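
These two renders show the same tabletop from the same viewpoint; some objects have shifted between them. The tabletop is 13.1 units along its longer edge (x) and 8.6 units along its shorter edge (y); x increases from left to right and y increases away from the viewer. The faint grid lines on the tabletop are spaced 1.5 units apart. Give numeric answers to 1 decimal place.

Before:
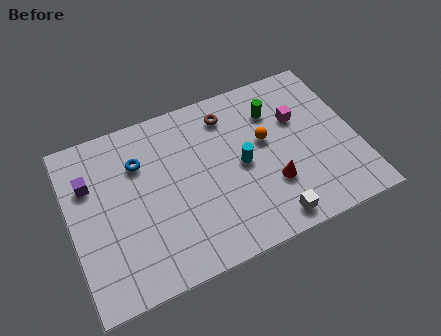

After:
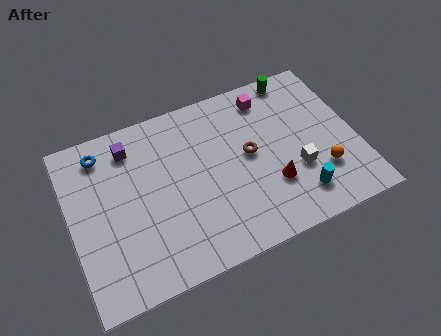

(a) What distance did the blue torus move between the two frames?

1.9

The blue torus moved from about (3.3, 6.1) to (1.7, 7.2), a distance of √(1.6² + 1.1²) ≈ 1.9.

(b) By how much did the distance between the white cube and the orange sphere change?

-2.8

They were about 4.0 units apart before and 1.2 after — 2.8 units closer together.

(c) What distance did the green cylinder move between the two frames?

1.8

The green cylinder was near (9.6, 6.4) before and (10.8, 7.8) after, so it travelled √(1.2² + 1.4²) ≈ 1.8 units.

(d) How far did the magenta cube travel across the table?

2.0

The magenta cube moved from about (10.6, 5.6) to (9.4, 7.2), a distance of √(1.2² + 1.6²) ≈ 2.0.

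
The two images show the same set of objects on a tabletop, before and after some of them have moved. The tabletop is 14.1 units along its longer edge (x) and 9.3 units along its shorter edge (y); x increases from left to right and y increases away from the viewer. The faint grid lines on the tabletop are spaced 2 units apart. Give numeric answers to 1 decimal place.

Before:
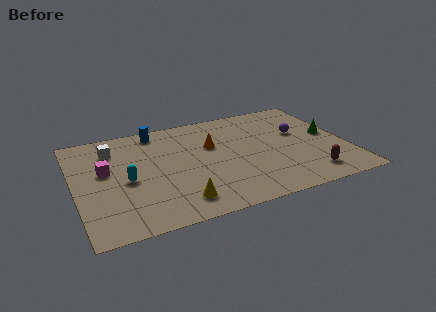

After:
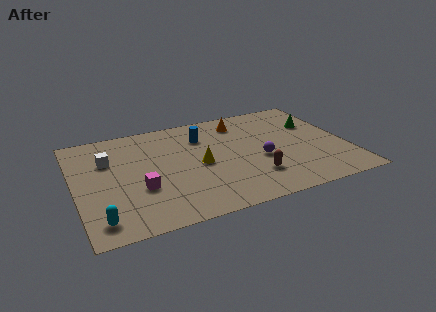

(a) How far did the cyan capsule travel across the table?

3.2

The cyan capsule moved from about (2.6, 4.2) to (1.0, 1.4), a distance of √(1.6² + 2.8²) ≈ 3.2.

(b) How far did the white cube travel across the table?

0.9

The white cube was near (2.1, 7.2) before and (1.8, 6.3) after, so it travelled √(0.3² + 0.9²) ≈ 0.9 units.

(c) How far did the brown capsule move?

2.9

From (11.8, 1.6) to (9.0, 2.4), the brown capsule covered √(2.8² + 0.8²) ≈ 2.9 units.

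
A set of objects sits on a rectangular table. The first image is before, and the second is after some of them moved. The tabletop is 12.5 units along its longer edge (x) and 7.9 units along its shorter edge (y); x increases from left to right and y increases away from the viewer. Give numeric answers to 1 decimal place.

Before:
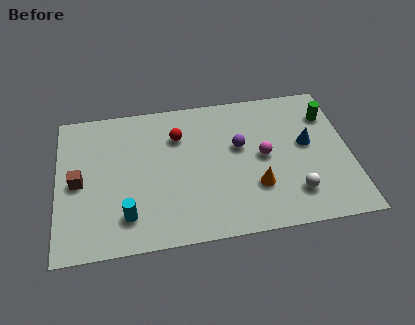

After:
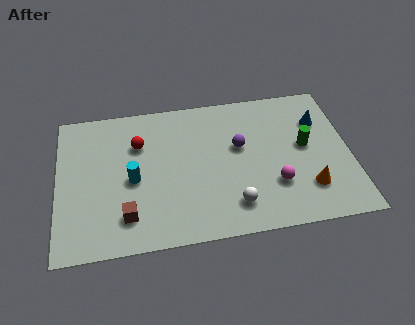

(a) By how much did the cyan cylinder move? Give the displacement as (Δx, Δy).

(0.3, 1.9)

From the two frames, the cyan cylinder sits at roughly (2.9, 1.7) before and (3.2, 3.6) after.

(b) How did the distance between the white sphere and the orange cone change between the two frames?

+1.5

They were about 1.7 units apart before and 3.2 after — 1.5 units further apart.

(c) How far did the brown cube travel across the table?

2.9

From (0.9, 3.8) to (2.9, 1.7), the brown cube covered √(2.0² + 2.1²) ≈ 2.9 units.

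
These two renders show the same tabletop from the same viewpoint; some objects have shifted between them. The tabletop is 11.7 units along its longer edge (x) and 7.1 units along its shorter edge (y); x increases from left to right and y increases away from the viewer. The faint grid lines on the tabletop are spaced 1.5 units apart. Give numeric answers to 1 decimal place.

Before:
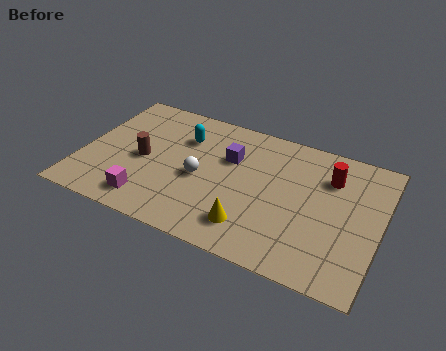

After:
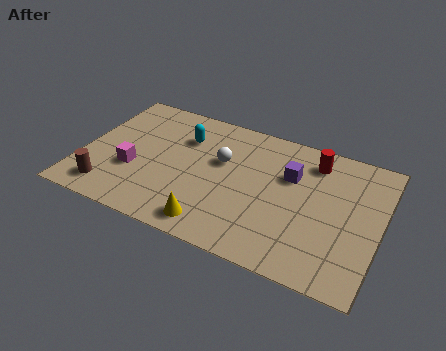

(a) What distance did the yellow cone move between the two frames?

1.5

The yellow cone was near (6.9, 1.5) before and (5.5, 1.0) after, so it travelled √(1.4² + 0.5²) ≈ 1.5 units.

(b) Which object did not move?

the cyan capsule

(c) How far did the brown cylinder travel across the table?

2.4

From (2.4, 3.3) to (1.3, 1.2), the brown cylinder covered √(1.1² + 2.1²) ≈ 2.4 units.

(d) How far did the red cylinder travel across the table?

0.9

From (9.6, 5.2) to (8.9, 5.8), the red cylinder covered √(0.7² + 0.6²) ≈ 0.9 units.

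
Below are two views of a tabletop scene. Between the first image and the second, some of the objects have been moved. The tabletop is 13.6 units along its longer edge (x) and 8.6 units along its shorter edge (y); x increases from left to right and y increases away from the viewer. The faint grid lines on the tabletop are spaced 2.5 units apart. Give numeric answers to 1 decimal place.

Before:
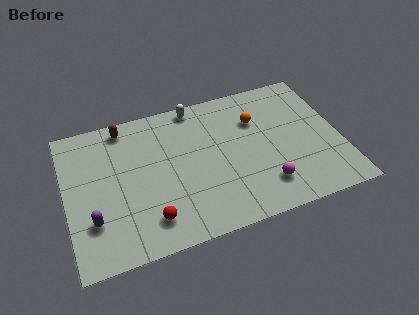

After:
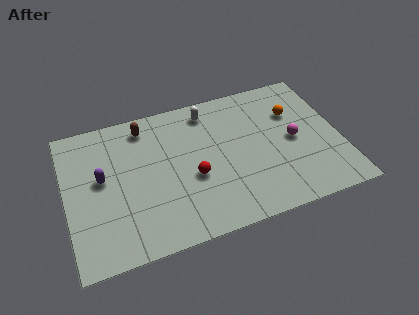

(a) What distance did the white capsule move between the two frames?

0.8

The white capsule moved from about (6.7, 7.8) to (7.3, 7.3), a distance of √(0.6² + 0.5²) ≈ 0.8.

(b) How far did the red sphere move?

2.9

The red sphere moved from about (3.9, 1.7) to (6.2, 3.5), a distance of √(2.3² + 1.8²) ≈ 2.9.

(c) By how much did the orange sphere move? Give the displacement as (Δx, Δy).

(1.9, -0.1)

From the two frames, the orange sphere sits at roughly (9.6, 6.0) before and (11.5, 5.9) after.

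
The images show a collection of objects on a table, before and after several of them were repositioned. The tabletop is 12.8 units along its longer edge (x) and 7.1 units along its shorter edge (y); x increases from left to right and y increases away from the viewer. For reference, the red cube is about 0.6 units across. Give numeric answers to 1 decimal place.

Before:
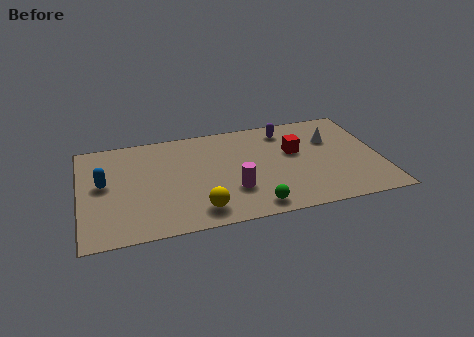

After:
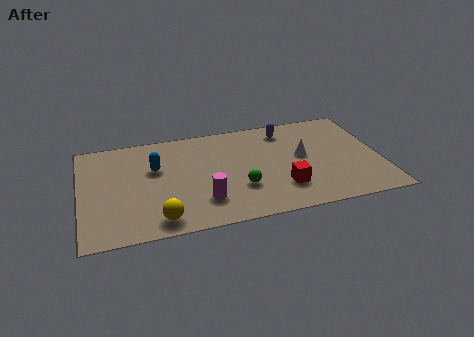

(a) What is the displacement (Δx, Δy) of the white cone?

(-1.3, -0.9)

The white cone was at about (10.8, 4.8) and moved to about (9.5, 3.9).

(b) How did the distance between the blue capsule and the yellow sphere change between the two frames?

-1.2

The distance was about 4.7 in the first image and 3.5 in the second, so they moved 1.2 units closer together.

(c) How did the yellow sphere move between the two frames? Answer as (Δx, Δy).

(-1.7, -0.2)

The yellow sphere was at about (4.9, 1.2) and moved to about (3.2, 1.0).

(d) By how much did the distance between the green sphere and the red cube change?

-2.1

The distance was about 3.9 in the first image and 1.8 in the second, so they moved 2.1 units closer together.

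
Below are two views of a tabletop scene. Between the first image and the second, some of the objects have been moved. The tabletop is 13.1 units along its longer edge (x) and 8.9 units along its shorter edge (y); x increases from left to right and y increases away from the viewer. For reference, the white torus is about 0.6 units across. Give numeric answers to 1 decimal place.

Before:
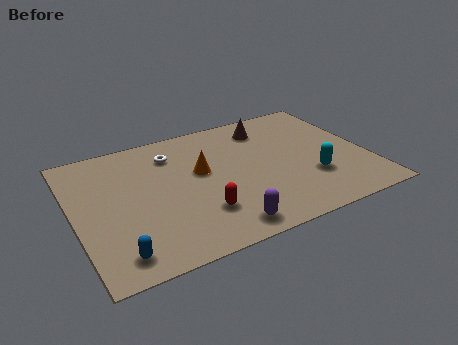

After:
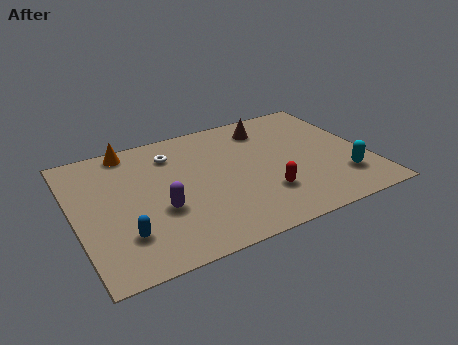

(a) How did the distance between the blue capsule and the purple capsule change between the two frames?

-2.6

Before: roughly 4.6 units apart; after: 2.0. That's 2.6 units closer together.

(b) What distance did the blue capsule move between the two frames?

1.1

The blue capsule was near (1.5, 1.3) before and (1.9, 2.3) after, so it travelled √(0.4² + 1.0²) ≈ 1.1 units.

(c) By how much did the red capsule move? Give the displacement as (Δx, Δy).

(2.9, 0.1)

From the two frames, the red capsule sits at roughly (5.3, 2.4) before and (8.2, 2.5) after.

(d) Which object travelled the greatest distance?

the orange cone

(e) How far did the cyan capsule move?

1.4

The cyan capsule was near (10.4, 2.8) before and (11.7, 2.2) after, so it travelled √(1.3² + 0.6²) ≈ 1.4 units.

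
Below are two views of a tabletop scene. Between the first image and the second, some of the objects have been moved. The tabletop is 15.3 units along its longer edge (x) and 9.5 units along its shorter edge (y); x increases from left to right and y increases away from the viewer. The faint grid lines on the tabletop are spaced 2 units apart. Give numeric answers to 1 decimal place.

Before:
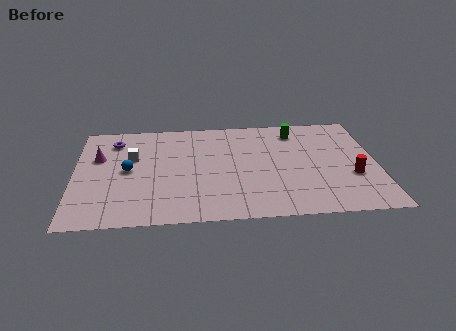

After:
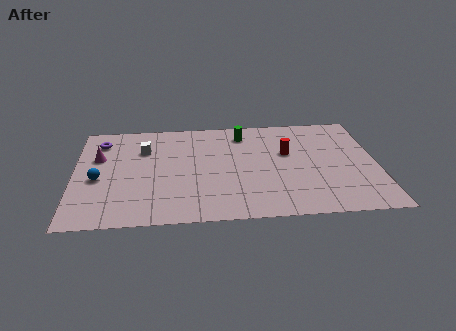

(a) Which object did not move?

the magenta cone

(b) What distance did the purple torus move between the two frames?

0.7

The purple torus was near (2.0, 7.6) before and (1.3, 7.6) after, so it travelled √(0.7² + 0.0²) ≈ 0.7 units.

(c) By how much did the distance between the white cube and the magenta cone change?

+0.7

The distance was about 1.7 in the first image and 2.4 in the second, so they moved 0.7 units further apart.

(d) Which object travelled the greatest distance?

the red cylinder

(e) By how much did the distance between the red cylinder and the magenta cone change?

-3.5

Before: roughly 13.1 units apart; after: 9.6. That's 3.5 units closer together.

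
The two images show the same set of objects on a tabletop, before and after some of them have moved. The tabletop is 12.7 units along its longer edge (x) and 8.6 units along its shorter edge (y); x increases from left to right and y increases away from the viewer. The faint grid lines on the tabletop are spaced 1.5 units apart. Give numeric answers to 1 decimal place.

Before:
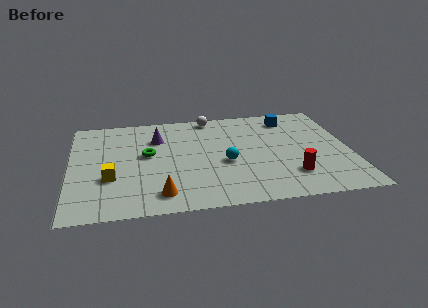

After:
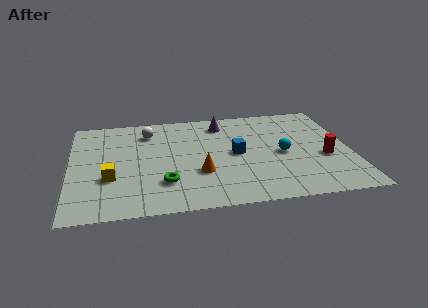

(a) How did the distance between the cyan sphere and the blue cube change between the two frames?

-2.6

They were about 4.7 units apart before and 2.1 after — 2.6 units closer together.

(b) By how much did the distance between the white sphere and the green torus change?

+0.3

The distance was about 4.2 in the first image and 4.5 in the second, so they moved 0.3 units further apart.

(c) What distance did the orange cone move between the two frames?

2.3

The orange cone was near (4.0, 1.4) before and (5.8, 2.9) after, so it travelled √(1.8² + 1.5²) ≈ 2.3 units.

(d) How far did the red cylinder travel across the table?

2.1

From (9.9, 2.1) to (11.5, 3.4), the red cylinder covered √(1.6² + 1.3²) ≈ 2.1 units.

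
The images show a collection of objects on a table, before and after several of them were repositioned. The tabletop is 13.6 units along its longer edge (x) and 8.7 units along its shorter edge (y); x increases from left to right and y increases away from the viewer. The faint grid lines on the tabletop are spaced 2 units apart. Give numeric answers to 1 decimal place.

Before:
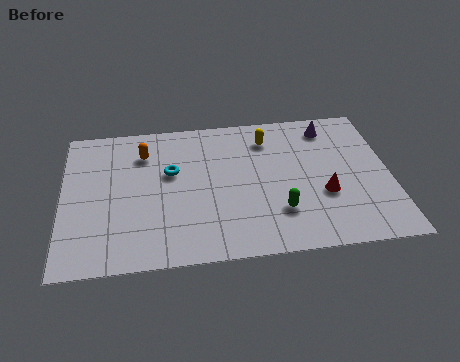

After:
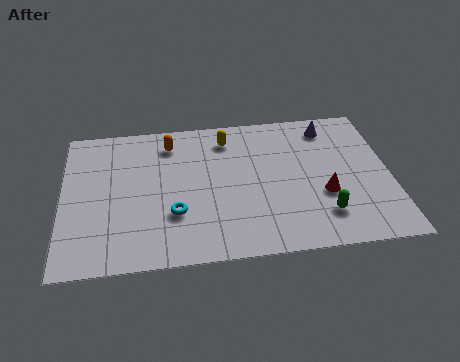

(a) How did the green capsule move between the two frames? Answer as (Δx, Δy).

(1.8, -0.4)

The green capsule started near (8.9, 2.4) and ended near (10.7, 2.0).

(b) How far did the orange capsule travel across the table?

1.2

The orange capsule was near (3.4, 6.6) before and (4.5, 7.1) after, so it travelled √(1.1² + 0.5²) ≈ 1.2 units.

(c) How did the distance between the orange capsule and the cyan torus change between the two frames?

+2.6

They were about 1.7 units apart before and 4.3 after — 2.6 units further apart.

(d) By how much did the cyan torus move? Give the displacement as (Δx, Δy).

(0.1, -2.5)

The cyan torus started near (4.5, 5.3) and ended near (4.6, 2.8).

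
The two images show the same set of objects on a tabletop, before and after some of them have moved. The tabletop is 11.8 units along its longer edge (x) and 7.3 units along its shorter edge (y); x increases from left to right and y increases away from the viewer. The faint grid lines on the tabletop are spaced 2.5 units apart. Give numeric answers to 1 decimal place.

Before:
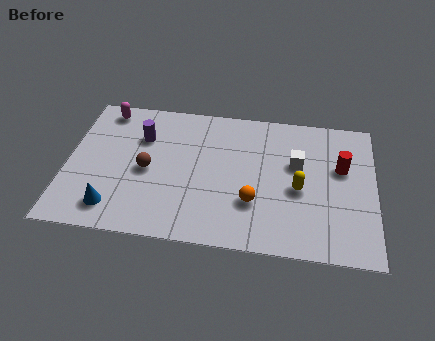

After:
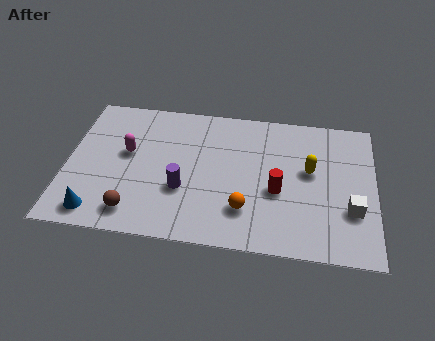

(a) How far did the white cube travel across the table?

3.0

The white cube moved from about (8.8, 4.5) to (10.9, 2.4), a distance of √(2.1² + 2.1²) ≈ 3.0.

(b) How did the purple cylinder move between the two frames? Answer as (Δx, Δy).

(1.7, -2.5)

The purple cylinder started near (2.8, 5.1) and ended near (4.5, 2.6).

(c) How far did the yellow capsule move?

1.1

From (8.9, 3.2) to (9.3, 4.2), the yellow capsule covered √(0.4² + 1.0²) ≈ 1.1 units.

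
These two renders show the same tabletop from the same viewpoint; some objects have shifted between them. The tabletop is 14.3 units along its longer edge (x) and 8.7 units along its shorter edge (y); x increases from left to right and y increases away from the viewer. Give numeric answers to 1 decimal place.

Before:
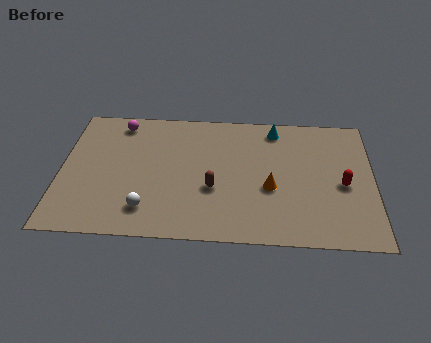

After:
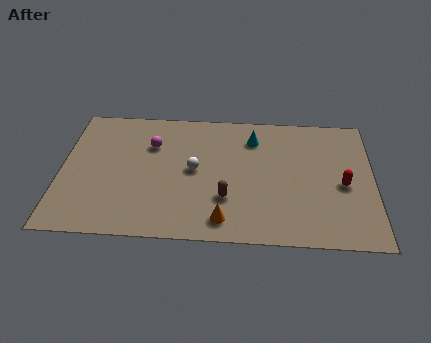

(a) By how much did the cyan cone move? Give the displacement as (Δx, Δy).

(-1.0, -0.7)

The cyan cone was at about (9.8, 7.5) and moved to about (8.8, 6.8).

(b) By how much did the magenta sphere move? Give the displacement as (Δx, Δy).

(1.5, -1.4)

The magenta sphere was at about (2.6, 7.5) and moved to about (4.1, 6.1).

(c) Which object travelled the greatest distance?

the white sphere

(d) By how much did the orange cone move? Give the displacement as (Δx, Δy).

(-2.1, -2.2)

The orange cone was at about (9.6, 3.5) and moved to about (7.5, 1.3).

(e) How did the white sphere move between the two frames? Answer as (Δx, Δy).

(2.1, 2.7)

The white sphere started near (4.0, 1.8) and ended near (6.1, 4.5).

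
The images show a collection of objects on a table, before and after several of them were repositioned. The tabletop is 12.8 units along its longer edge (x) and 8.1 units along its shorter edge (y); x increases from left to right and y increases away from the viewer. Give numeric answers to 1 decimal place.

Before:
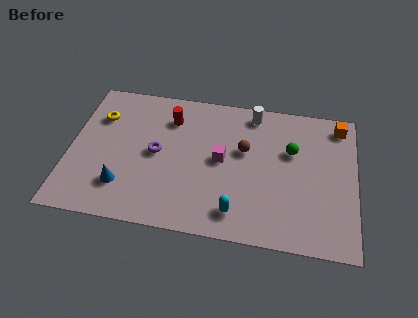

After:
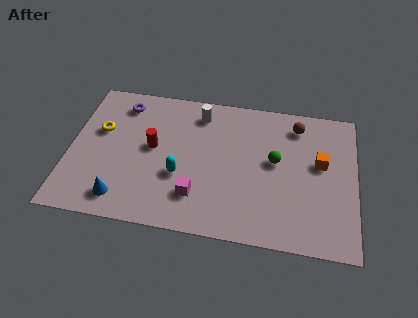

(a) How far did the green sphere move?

1.0

The green sphere was near (9.9, 5.2) before and (9.2, 4.5) after, so it travelled √(0.7² + 0.7²) ≈ 1.0 units.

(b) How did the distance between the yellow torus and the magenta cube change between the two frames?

-0.4

Before: roughly 5.8 units apart; after: 5.4. That's 0.4 units closer together.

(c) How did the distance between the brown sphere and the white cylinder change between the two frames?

+2.2

The distance was about 2.2 in the first image and 4.4 in the second, so they moved 2.2 units further apart.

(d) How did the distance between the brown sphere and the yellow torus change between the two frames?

+2.3

The distance was about 6.7 in the first image and 9.0 in the second, so they moved 2.3 units further apart.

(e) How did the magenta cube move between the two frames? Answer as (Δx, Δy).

(-1.0, -2.2)

From the two frames, the magenta cube sits at roughly (6.8, 4.2) before and (5.8, 2.0) after.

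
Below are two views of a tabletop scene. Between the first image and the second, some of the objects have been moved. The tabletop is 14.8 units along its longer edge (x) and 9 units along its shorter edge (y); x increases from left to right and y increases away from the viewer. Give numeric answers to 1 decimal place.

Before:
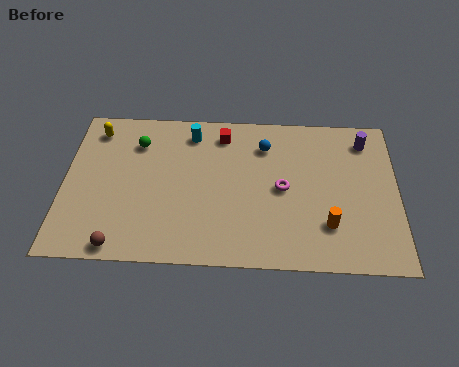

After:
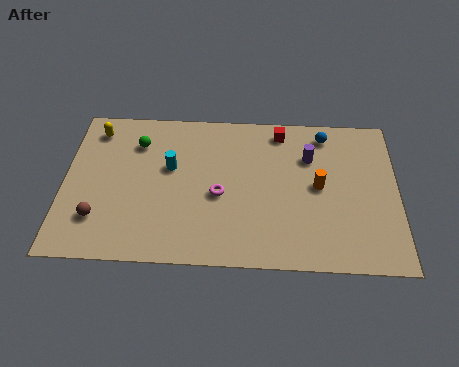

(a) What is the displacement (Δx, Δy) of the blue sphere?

(2.7, 0.8)

The blue sphere was at about (8.9, 6.9) and moved to about (11.6, 7.7).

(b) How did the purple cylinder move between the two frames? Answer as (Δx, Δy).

(-2.5, -1.1)

The purple cylinder was at about (13.4, 7.4) and moved to about (10.9, 6.3).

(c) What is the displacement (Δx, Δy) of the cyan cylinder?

(-0.9, -2.1)

The cyan cylinder was at about (5.6, 7.5) and moved to about (4.7, 5.4).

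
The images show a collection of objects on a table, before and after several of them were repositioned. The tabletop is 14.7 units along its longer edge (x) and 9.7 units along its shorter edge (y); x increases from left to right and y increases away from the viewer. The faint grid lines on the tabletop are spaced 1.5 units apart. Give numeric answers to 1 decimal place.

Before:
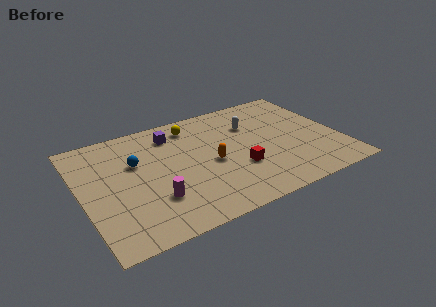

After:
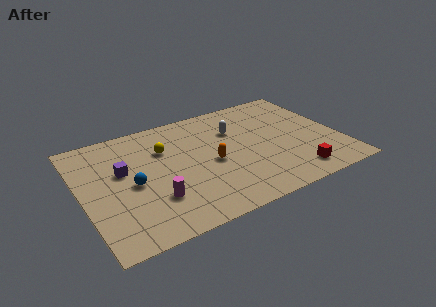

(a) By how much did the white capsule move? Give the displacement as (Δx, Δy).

(-1.0, -0.1)

The white capsule started near (10.0, 6.8) and ended near (9.0, 6.7).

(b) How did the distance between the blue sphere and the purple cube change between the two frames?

-1.4

The distance was about 2.8 in the first image and 1.4 in the second, so they moved 1.4 units closer together.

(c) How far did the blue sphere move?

1.7

The blue sphere was near (3.2, 6.2) before and (2.8, 4.5) after, so it travelled √(0.4² + 1.7²) ≈ 1.7 units.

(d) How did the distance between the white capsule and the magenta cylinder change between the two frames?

-0.9

They were about 7.4 units apart before and 6.5 after — 0.9 units closer together.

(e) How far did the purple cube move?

3.7

The purple cube was near (5.5, 7.8) before and (2.4, 5.8) after, so it travelled √(3.1² + 2.0²) ≈ 3.7 units.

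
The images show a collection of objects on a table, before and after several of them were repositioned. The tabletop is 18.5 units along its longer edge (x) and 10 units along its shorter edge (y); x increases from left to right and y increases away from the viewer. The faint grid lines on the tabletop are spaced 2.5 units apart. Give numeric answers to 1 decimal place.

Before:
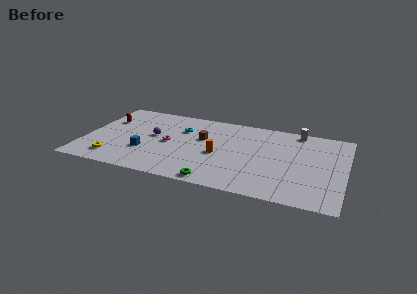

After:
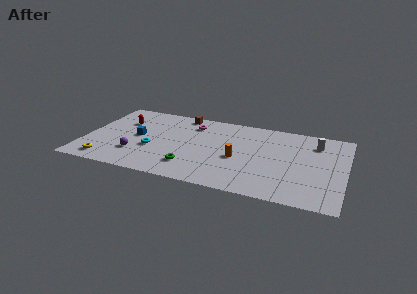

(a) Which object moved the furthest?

the cyan torus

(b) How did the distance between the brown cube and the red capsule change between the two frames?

-2.4

The distance was about 7.0 in the first image and 4.6 in the second, so they moved 2.4 units closer together.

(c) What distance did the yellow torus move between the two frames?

0.6

The yellow torus moved from about (2.3, 1.8) to (1.8, 1.4), a distance of √(0.5² + 0.4²) ≈ 0.6.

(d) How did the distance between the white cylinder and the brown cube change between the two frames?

+2.7

They were about 7.2 units apart before and 9.9 after — 2.7 units further apart.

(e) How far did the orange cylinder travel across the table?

1.4

The orange cylinder was near (9.6, 4.4) before and (11.0, 4.3) after, so it travelled √(1.4² + 0.1²) ≈ 1.4 units.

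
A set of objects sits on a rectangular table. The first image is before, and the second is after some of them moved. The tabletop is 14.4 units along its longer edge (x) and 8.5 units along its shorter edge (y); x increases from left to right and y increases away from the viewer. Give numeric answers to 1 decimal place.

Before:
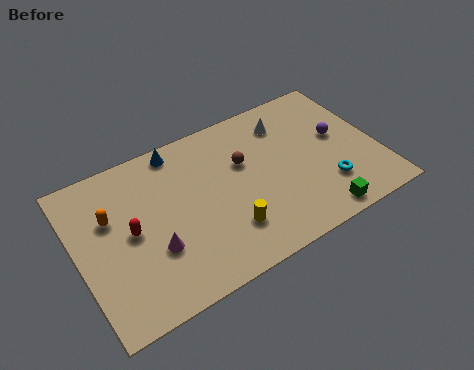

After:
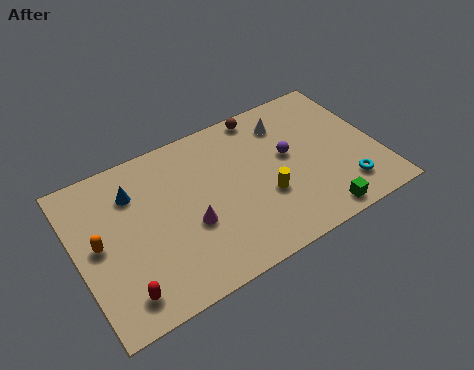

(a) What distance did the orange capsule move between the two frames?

1.3

From (1.7, 5.5) to (1.0, 4.4), the orange capsule covered √(0.7² + 1.1²) ≈ 1.3 units.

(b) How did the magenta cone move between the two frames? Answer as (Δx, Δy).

(1.8, 0.4)

The magenta cone started near (3.4, 2.9) and ended near (5.2, 3.3).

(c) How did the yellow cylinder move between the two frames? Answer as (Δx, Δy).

(2.0, 0.9)

From the two frames, the yellow cylinder sits at roughly (6.8, 2.2) before and (8.8, 3.1) after.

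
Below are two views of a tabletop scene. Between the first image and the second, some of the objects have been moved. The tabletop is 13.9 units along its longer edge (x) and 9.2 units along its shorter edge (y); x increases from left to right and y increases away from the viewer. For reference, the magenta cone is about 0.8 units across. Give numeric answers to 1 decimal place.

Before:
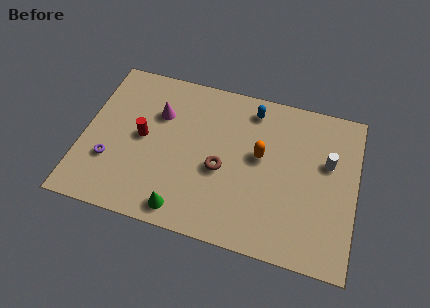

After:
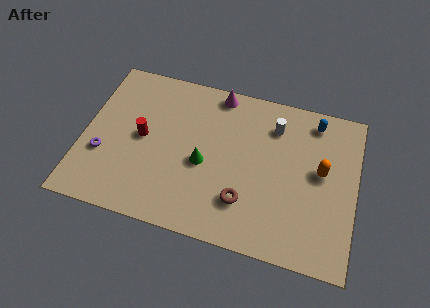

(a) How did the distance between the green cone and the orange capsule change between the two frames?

+0.5

They were about 5.5 units apart before and 6.0 after — 0.5 units further apart.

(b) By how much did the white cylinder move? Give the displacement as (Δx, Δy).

(-2.8, 1.4)

From the two frames, the white cylinder sits at roughly (12.4, 5.7) before and (9.6, 7.1) after.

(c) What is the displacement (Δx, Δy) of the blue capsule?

(3.2, 0.1)

The blue capsule started near (8.4, 7.8) and ended near (11.6, 7.9).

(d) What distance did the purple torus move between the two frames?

0.5

The purple torus moved from about (1.5, 2.9) to (1.1, 3.2), a distance of √(0.4² + 0.3²) ≈ 0.5.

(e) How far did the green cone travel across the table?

3.0

The green cone was near (5.4, 1.1) before and (6.2, 4.0) after, so it travelled √(0.8² + 2.9²) ≈ 3.0 units.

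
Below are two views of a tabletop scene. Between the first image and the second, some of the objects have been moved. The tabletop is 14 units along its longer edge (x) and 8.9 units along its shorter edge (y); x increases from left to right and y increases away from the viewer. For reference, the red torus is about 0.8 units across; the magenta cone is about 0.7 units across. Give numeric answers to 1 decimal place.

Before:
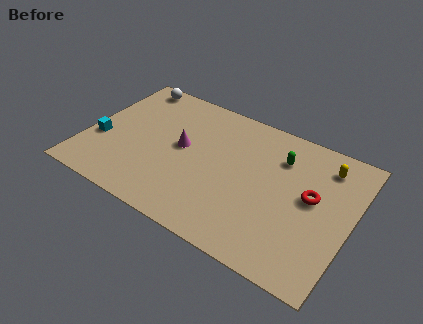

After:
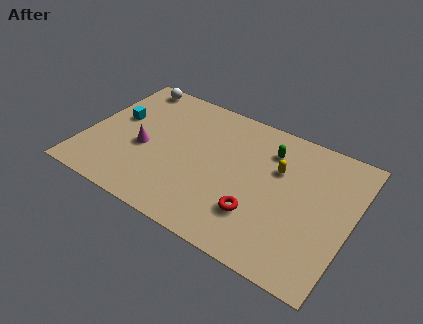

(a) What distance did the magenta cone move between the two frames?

2.1

From (5.0, 4.8) to (3.1, 3.8), the magenta cone covered √(1.9² + 1.0²) ≈ 2.1 units.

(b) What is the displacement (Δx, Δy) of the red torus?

(-2.5, -2.4)

The red torus started near (11.9, 4.9) and ended near (9.4, 2.5).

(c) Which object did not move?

the white sphere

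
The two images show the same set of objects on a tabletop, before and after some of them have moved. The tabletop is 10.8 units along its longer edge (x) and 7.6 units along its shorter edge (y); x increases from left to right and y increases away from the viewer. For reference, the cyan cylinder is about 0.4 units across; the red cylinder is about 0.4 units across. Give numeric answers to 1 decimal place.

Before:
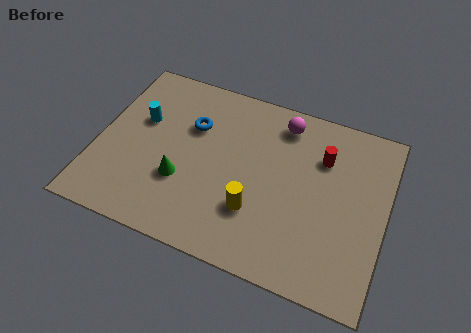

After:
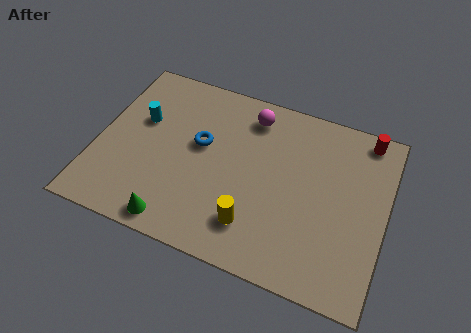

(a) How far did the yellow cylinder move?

0.6

The yellow cylinder was near (6.1, 2.3) before and (6.1, 1.7) after, so it travelled √(0.0² + 0.6²) ≈ 0.6 units.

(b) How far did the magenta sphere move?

1.2

The magenta sphere was near (6.7, 6.4) before and (5.5, 6.3) after, so it travelled √(1.2² + 0.1²) ≈ 1.2 units.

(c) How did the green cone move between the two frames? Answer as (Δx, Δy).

(0.0, -1.8)

The green cone started near (3.3, 2.6) and ended near (3.3, 0.8).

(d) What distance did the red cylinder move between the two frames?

2.1

From (8.3, 5.4) to (9.8, 6.8), the red cylinder covered √(1.5² + 1.4²) ≈ 2.1 units.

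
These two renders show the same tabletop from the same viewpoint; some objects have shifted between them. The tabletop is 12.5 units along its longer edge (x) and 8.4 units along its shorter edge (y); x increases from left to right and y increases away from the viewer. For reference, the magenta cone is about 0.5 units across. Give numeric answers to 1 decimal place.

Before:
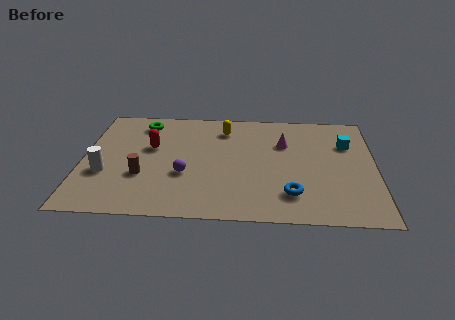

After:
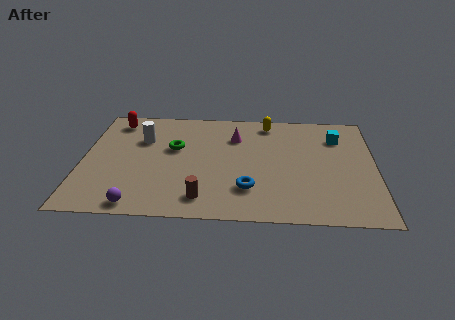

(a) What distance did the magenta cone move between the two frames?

2.1

From (8.6, 5.7) to (6.5, 6.1), the magenta cone covered √(2.1² + 0.4²) ≈ 2.1 units.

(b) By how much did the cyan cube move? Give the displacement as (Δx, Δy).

(-0.4, 0.5)

The cyan cube started near (11.3, 5.8) and ended near (10.9, 6.3).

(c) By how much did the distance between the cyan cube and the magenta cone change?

+1.7

They were about 2.7 units apart before and 4.4 after — 1.7 units further apart.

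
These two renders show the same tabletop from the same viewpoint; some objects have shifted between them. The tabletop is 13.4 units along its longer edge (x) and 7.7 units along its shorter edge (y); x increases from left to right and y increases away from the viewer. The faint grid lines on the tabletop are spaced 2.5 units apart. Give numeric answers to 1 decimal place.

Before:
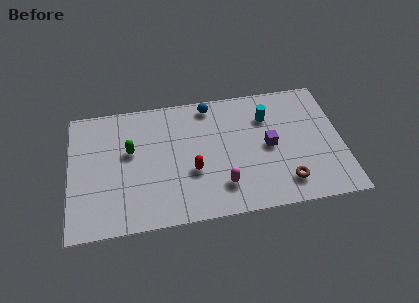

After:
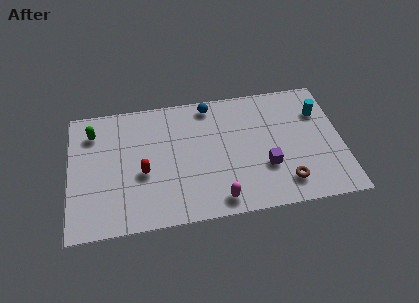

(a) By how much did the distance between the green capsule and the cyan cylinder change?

+4.3

The distance was about 6.9 in the first image and 11.2 in the second, so they moved 4.3 units further apart.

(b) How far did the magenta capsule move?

0.8

From (7.4, 1.8) to (7.2, 1.0), the magenta capsule covered √(0.2² + 0.8²) ≈ 0.8 units.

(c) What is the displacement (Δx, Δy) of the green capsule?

(-1.8, 1.4)

The green capsule started near (3.0, 4.6) and ended near (1.2, 6.0).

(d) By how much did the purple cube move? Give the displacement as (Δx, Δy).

(-0.2, -1.2)

From the two frames, the purple cube sits at roughly (9.8, 3.8) before and (9.6, 2.6) after.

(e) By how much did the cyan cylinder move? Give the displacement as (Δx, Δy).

(2.6, -0.1)

The cyan cylinder was at about (9.8, 5.6) and moved to about (12.4, 5.5).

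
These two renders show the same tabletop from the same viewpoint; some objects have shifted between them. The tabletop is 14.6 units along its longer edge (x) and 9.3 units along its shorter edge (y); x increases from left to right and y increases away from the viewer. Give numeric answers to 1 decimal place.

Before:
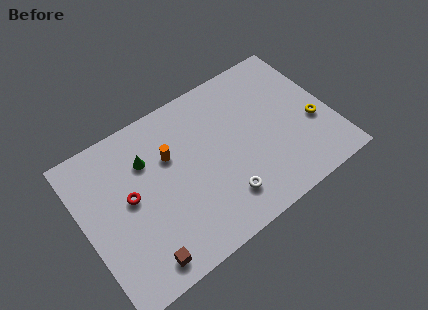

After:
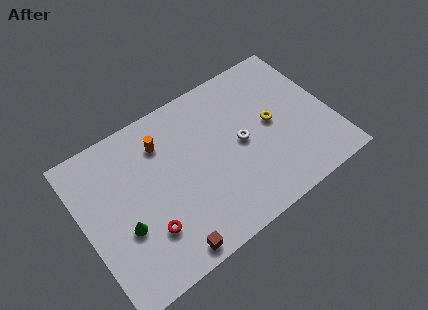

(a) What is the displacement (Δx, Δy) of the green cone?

(-1.9, -3.1)

From the two frames, the green cone sits at roughly (4.0, 6.6) before and (2.1, 3.5) after.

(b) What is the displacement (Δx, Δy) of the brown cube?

(1.5, -0.3)

The brown cube was at about (2.7, 1.2) and moved to about (4.2, 0.9).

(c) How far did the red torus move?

2.5

The red torus moved from about (2.7, 5.0) to (3.3, 2.6), a distance of √(0.6² + 2.4²) ≈ 2.5.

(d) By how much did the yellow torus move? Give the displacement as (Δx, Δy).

(-2.3, 1.2)

From the two frames, the yellow torus sits at roughly (13.5, 3.6) before and (11.2, 4.8) after.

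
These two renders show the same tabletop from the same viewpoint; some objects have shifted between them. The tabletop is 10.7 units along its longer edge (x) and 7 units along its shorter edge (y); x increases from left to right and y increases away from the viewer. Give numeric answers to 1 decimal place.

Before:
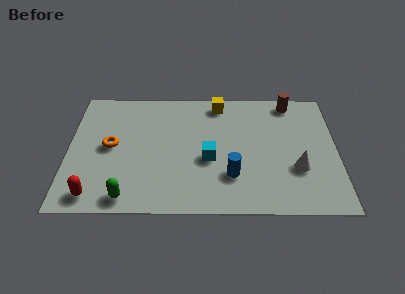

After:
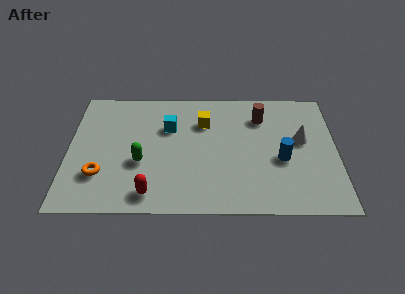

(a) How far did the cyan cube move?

2.4

The cyan cube was near (5.6, 2.9) before and (4.0, 4.7) after, so it travelled √(1.6² + 1.8²) ≈ 2.4 units.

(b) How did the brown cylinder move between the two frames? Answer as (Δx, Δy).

(-1.2, -0.9)

From the two frames, the brown cylinder sits at roughly (8.9, 6.2) before and (7.7, 5.3) after.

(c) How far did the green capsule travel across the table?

2.0

The green capsule moved from about (2.4, 0.8) to (2.9, 2.7), a distance of √(0.5² + 1.9²) ≈ 2.0.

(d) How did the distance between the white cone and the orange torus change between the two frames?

+0.7

They were about 7.5 units apart before and 8.2 after — 0.7 units further apart.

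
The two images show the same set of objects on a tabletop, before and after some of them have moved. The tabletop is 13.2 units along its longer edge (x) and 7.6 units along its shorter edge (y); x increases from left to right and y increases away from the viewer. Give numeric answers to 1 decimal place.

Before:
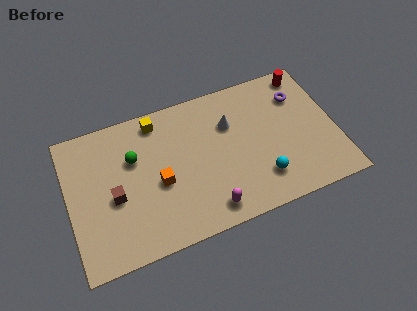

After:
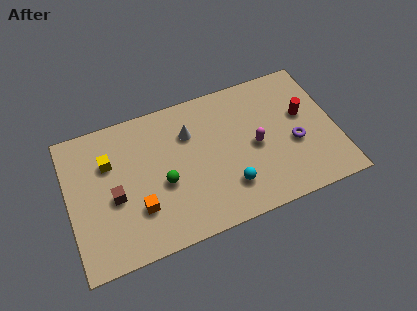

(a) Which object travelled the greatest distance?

the magenta capsule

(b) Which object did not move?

the brown cube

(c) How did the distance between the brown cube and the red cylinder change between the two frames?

-0.9

The distance was about 10.5 in the first image and 9.6 in the second, so they moved 0.9 units closer together.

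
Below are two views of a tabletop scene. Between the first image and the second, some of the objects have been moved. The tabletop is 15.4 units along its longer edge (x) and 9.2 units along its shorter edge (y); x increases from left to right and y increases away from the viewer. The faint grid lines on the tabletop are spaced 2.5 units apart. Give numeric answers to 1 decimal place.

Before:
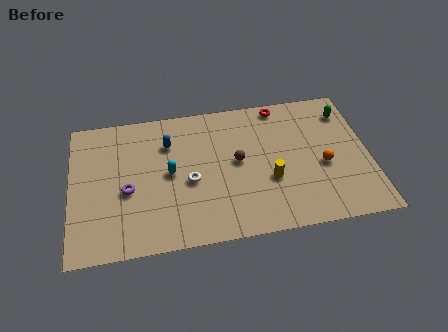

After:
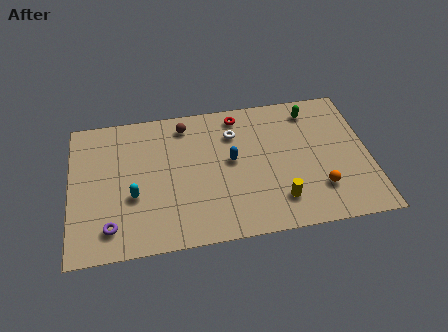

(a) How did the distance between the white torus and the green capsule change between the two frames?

-4.7

Before: roughly 8.9 units apart; after: 4.2. That's 4.7 units closer together.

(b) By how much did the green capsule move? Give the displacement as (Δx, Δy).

(-1.8, 0.4)

The green capsule started near (14.4, 7.3) and ended near (12.6, 7.7).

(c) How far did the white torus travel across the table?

3.7

From (6.1, 4.0) to (8.5, 6.8), the white torus covered √(2.4² + 2.8²) ≈ 3.7 units.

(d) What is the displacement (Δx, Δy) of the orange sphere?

(-0.3, -1.5)

From the two frames, the orange sphere sits at roughly (13.0, 3.9) before and (12.7, 2.4) after.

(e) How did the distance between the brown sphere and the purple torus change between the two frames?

+1.5

They were about 5.8 units apart before and 7.3 after — 1.5 units further apart.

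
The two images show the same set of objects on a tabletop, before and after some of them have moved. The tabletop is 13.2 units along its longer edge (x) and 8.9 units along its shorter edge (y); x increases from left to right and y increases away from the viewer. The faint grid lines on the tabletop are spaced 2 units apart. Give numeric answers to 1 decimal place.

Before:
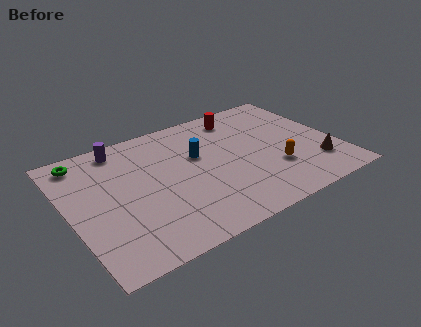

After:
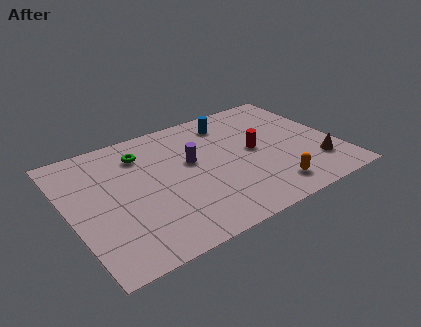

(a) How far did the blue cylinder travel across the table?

2.6

The blue cylinder was near (6.5, 5.5) before and (8.4, 7.3) after, so it travelled √(1.9² + 1.8²) ≈ 2.6 units.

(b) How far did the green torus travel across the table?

2.9

The green torus was near (1.1, 7.7) before and (3.9, 6.9) after, so it travelled √(2.8² + 0.8²) ≈ 2.9 units.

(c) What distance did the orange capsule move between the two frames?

1.4

The orange capsule was near (9.9, 2.8) before and (9.4, 1.5) after, so it travelled √(0.5² + 1.3²) ≈ 1.4 units.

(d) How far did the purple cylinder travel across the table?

4.0

From (3.0, 7.8) to (6.1, 5.2), the purple cylinder covered √(3.1² + 2.6²) ≈ 4.0 units.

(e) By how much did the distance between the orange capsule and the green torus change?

-2.4

Before: roughly 10.1 units apart; after: 7.7. That's 2.4 units closer together.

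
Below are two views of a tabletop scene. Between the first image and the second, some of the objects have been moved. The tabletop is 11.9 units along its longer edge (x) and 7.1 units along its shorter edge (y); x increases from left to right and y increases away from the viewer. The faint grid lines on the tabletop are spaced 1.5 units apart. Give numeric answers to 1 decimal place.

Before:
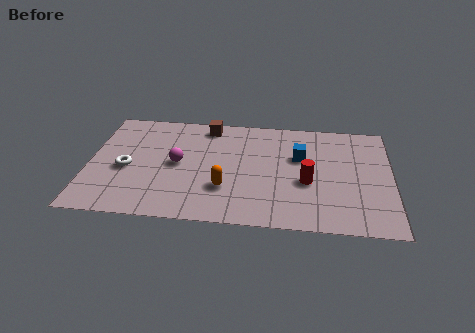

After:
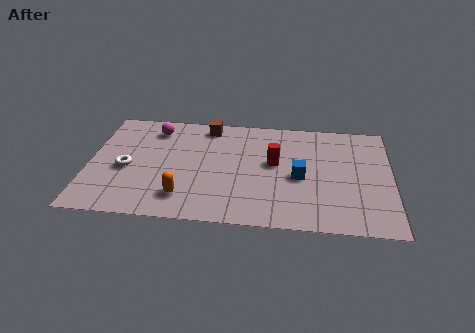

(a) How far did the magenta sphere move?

2.4

The magenta sphere moved from about (3.5, 3.6) to (2.5, 5.8), a distance of √(1.0² + 2.2²) ≈ 2.4.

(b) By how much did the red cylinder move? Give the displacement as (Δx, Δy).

(-1.3, 1.1)

From the two frames, the red cylinder sits at roughly (8.6, 2.9) before and (7.3, 4.0) after.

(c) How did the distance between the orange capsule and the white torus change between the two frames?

-1.2

Before: roughly 4.0 units apart; after: 2.8. That's 1.2 units closer together.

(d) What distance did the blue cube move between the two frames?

1.3

From (8.3, 4.5) to (8.3, 3.2), the blue cube covered √(0.0² + 1.3²) ≈ 1.3 units.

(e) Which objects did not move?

the white torus and the brown cube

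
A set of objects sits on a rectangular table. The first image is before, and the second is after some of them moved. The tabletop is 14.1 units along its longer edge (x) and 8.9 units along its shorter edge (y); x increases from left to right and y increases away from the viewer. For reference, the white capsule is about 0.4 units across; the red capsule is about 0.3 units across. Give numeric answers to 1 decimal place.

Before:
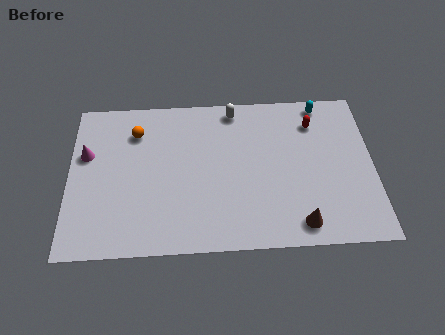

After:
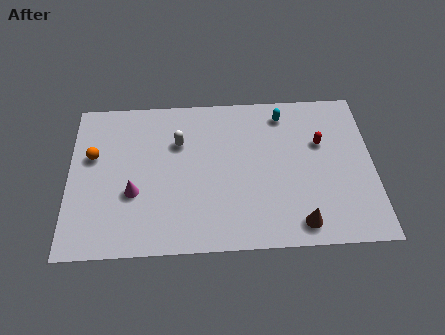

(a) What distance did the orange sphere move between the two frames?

2.4

The orange sphere was near (3.1, 6.8) before and (1.1, 5.5) after, so it travelled √(2.0² + 1.3²) ≈ 2.4 units.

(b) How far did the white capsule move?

3.2

The white capsule was near (7.7, 7.9) before and (5.1, 6.1) after, so it travelled √(2.6² + 1.8²) ≈ 3.2 units.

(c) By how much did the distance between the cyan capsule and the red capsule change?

+1.3

The distance was about 1.2 in the first image and 2.5 in the second, so they moved 1.3 units further apart.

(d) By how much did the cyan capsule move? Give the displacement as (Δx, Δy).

(-1.8, -0.5)

From the two frames, the cyan capsule sits at roughly (11.8, 8.0) before and (10.0, 7.5) after.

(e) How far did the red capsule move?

1.2

From (11.4, 6.9) to (11.7, 5.7), the red capsule covered √(0.3² + 1.2²) ≈ 1.2 units.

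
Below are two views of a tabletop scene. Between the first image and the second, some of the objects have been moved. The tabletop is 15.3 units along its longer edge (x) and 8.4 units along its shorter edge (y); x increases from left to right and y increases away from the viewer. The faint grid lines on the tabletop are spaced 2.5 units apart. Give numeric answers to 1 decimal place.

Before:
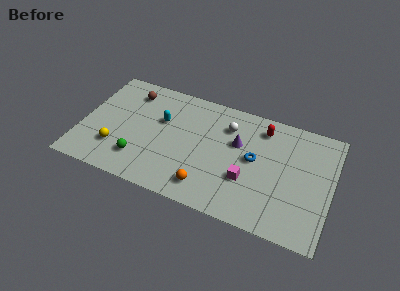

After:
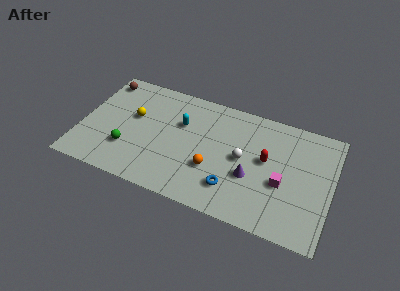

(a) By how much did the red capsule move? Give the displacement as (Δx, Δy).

(0.4, -2.2)

From the two frames, the red capsule sits at roughly (10.9, 6.9) before and (11.3, 4.7) after.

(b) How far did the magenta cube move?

2.2

The magenta cube moved from about (10.3, 2.9) to (12.4, 3.4), a distance of √(2.1² + 0.5²) ≈ 2.2.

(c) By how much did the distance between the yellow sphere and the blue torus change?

-1.5

They were about 8.6 units apart before and 7.1 after — 1.5 units closer together.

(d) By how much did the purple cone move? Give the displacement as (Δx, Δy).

(1.0, -2.1)

From the two frames, the purple cone sits at roughly (9.5, 5.3) before and (10.5, 3.2) after.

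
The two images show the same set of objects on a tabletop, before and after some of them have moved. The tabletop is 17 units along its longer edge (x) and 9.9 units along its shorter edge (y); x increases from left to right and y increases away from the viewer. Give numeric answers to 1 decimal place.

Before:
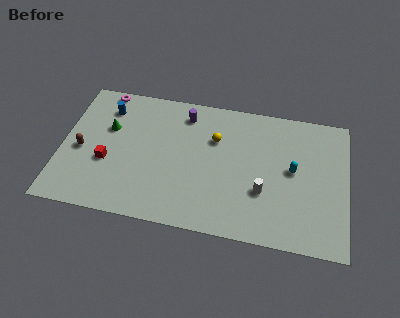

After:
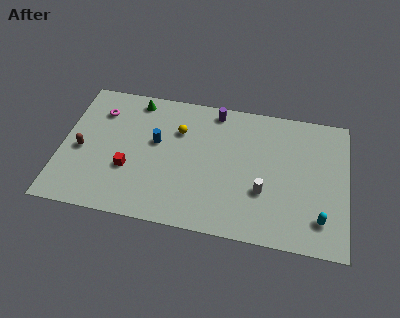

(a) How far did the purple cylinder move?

1.9

The purple cylinder was near (7.2, 8.2) before and (9.0, 8.8) after, so it travelled √(1.8² + 0.6²) ≈ 1.9 units.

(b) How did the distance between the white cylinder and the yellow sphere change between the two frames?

+1.8

Before: roughly 4.5 units apart; after: 6.3. That's 1.8 units further apart.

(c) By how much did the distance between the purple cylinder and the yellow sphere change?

+0.4

The distance was about 2.4 in the first image and 2.8 in the second, so they moved 0.4 units further apart.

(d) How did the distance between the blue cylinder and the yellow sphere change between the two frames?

-5.0

They were about 6.7 units apart before and 1.7 after — 5.0 units closer together.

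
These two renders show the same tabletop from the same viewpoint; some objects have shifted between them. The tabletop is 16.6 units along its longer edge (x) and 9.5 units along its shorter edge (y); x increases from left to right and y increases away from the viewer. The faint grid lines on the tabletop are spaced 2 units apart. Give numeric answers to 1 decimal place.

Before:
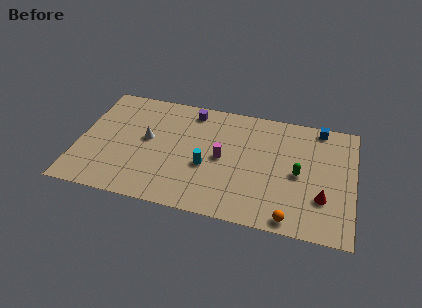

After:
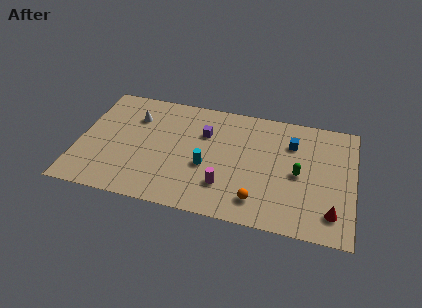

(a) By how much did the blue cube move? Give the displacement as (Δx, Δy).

(-1.6, -1.7)

The blue cube started near (14.4, 8.6) and ended near (12.8, 6.9).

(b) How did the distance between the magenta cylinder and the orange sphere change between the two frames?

-3.6

Before: roughly 5.7 units apart; after: 2.1. That's 3.6 units closer together.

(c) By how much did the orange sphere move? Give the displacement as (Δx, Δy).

(-2.0, 0.9)

The orange sphere was at about (13.0, 0.9) and moved to about (11.0, 1.8).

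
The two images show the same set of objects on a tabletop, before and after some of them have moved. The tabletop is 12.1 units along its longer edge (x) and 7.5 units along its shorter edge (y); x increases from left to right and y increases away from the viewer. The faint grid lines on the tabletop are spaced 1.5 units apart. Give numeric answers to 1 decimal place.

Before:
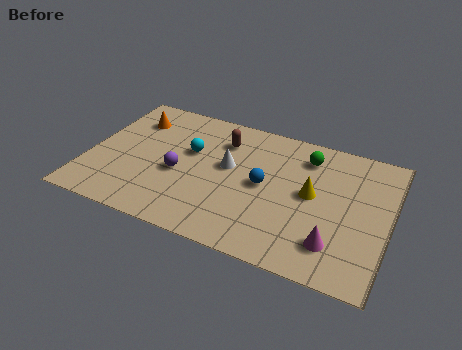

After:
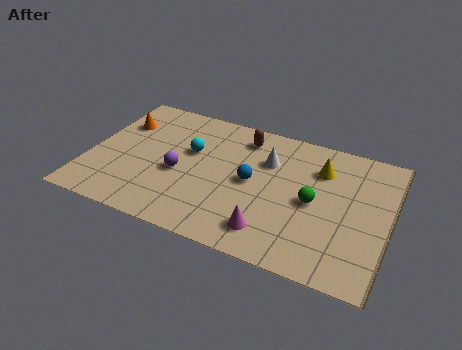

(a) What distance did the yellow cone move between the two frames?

1.5

The yellow cone was near (9.0, 4.0) before and (9.2, 5.5) after, so it travelled √(0.2² + 1.5²) ≈ 1.5 units.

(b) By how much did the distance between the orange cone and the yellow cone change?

+0.5

Before: roughly 7.7 units apart; after: 8.2. That's 0.5 units further apart.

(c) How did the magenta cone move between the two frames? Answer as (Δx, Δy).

(-2.5, -0.3)

The magenta cone was at about (10.1, 1.7) and moved to about (7.6, 1.4).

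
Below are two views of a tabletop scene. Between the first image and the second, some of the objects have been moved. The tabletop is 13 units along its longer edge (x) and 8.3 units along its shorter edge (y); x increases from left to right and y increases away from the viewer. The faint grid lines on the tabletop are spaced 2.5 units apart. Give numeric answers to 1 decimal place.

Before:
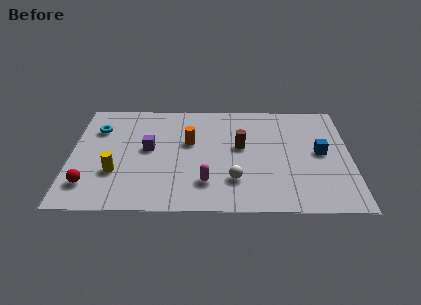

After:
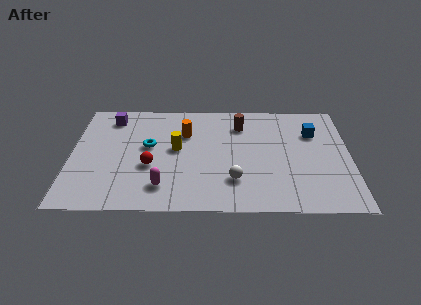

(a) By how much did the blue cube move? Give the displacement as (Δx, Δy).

(-0.3, 1.5)

The blue cube was at about (11.6, 4.3) and moved to about (11.3, 5.8).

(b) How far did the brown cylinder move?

1.7

The brown cylinder moved from about (7.9, 4.7) to (7.9, 6.4), a distance of √(0.0² + 1.7²) ≈ 1.7.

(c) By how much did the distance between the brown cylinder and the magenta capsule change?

+2.8

Before: roughly 3.1 units apart; after: 5.9. That's 2.8 units further apart.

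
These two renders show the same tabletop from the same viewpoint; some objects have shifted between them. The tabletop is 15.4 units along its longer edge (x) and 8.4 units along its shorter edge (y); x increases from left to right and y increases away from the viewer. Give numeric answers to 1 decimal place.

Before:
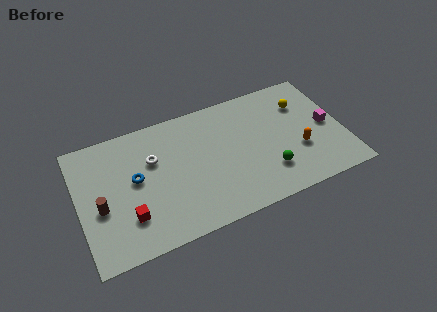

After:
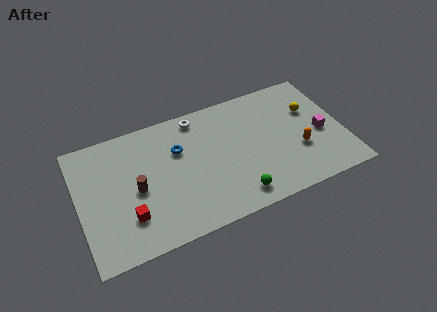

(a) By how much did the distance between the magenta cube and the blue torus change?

-2.8

The distance was about 11.2 in the first image and 8.4 in the second, so they moved 2.8 units closer together.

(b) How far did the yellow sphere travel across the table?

0.7

The yellow sphere moved from about (13.3, 6.1) to (13.7, 5.5), a distance of √(0.4² + 0.6²) ≈ 0.7.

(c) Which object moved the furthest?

the white torus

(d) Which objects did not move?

the orange capsule and the red cube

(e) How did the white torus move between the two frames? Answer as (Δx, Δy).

(2.8, 1.9)

The white torus started near (4.4, 5.5) and ended near (7.2, 7.4).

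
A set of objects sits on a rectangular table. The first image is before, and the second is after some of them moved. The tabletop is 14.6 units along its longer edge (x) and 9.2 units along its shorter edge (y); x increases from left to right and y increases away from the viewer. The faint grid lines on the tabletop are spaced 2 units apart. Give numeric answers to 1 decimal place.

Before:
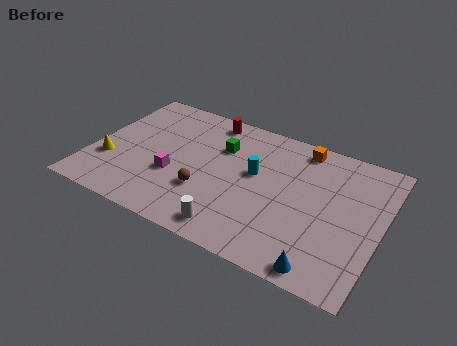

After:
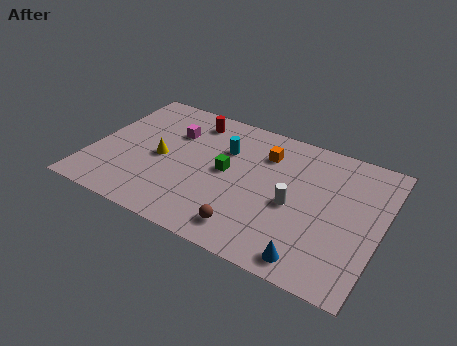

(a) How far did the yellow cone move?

2.8

From (1.0, 3.0) to (3.5, 4.3), the yellow cone covered √(2.5² + 1.3²) ≈ 2.8 units.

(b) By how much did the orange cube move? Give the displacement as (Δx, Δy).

(-1.7, -1.2)

The orange cube started near (10.2, 8.1) and ended near (8.5, 6.9).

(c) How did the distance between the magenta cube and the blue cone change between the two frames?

+1.1

The distance was about 8.3 in the first image and 9.4 in the second, so they moved 1.1 units further apart.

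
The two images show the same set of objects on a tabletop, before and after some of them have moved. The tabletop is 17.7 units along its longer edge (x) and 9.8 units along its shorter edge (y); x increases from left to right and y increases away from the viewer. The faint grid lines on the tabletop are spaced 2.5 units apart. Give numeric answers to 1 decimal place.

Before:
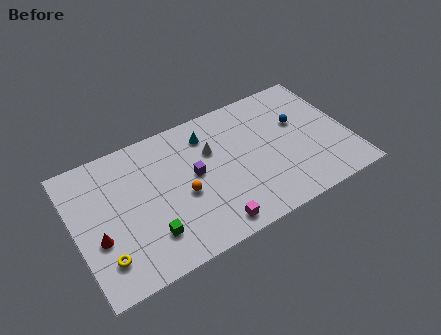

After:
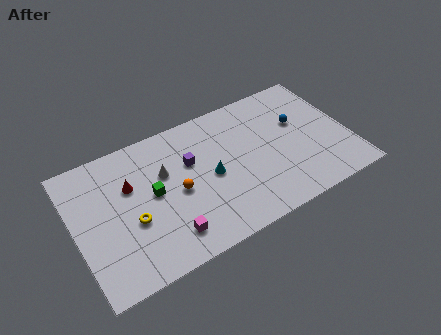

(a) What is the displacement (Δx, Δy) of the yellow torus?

(2.0, 1.7)

The yellow torus started near (1.5, 2.2) and ended near (3.5, 3.9).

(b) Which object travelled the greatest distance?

the red cone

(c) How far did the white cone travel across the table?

3.1

The white cone moved from about (9.0, 6.5) to (5.9, 6.3), a distance of √(3.1² + 0.2²) ≈ 3.1.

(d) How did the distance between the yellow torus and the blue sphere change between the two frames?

-2.4

Before: roughly 13.8 units apart; after: 11.4. That's 2.4 units closer together.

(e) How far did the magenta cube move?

2.8

From (8.2, 1.2) to (5.5, 1.9), the magenta cube covered √(2.7² + 0.7²) ≈ 2.8 units.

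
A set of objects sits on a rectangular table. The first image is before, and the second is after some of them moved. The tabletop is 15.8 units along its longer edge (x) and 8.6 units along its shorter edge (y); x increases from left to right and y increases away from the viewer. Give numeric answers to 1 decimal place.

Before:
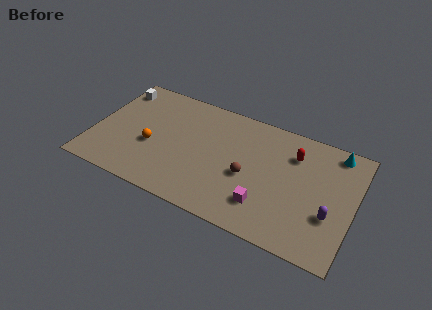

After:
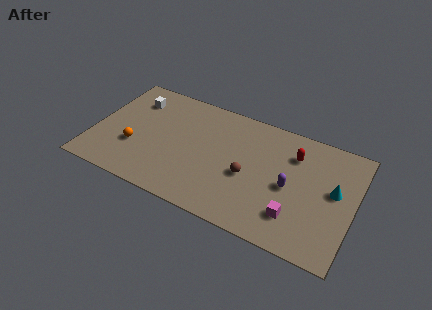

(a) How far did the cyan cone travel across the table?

2.8

From (14.4, 7.6) to (14.6, 4.8), the cyan cone covered √(0.2² + 2.8²) ≈ 2.8 units.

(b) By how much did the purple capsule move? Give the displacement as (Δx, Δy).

(-2.5, 1.0)

The purple capsule was at about (14.5, 3.0) and moved to about (12.0, 4.0).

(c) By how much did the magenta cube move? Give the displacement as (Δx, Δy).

(1.8, 0.0)

The magenta cube started near (10.7, 2.1) and ended near (12.5, 2.1).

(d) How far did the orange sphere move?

1.1

The orange sphere was near (3.6, 3.5) before and (2.6, 3.0) after, so it travelled √(1.0² + 0.5²) ≈ 1.1 units.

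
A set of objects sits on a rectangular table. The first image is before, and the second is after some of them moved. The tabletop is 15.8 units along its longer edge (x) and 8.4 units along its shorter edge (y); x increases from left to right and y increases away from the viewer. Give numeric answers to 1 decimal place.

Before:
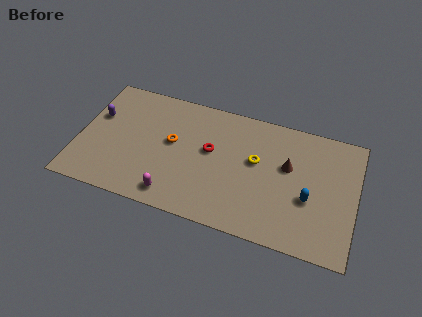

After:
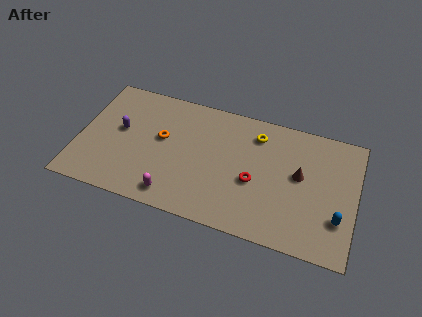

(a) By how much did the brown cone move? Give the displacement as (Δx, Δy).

(0.7, -0.4)

The brown cone started near (11.9, 5.1) and ended near (12.6, 4.7).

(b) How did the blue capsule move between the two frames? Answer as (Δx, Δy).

(1.7, -0.8)

The blue capsule started near (13.2, 3.3) and ended near (14.9, 2.5).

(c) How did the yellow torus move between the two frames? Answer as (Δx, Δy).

(-0.1, 1.8)

The yellow torus was at about (10.1, 4.9) and moved to about (10.0, 6.7).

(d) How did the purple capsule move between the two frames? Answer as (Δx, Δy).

(1.4, -0.6)

The purple capsule was at about (0.9, 5.3) and moved to about (2.3, 4.7).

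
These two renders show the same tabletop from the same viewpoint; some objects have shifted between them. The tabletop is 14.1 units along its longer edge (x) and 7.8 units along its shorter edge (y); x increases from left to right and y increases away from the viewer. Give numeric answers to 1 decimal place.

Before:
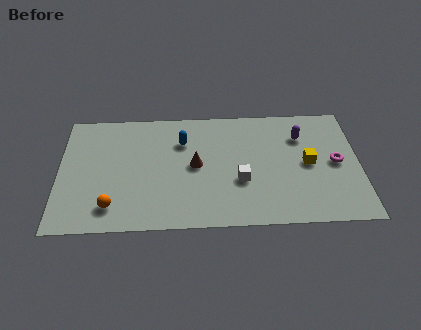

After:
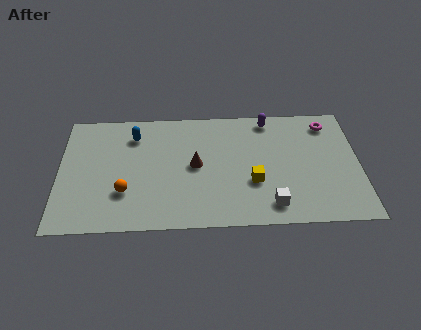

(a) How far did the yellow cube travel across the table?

2.8

The yellow cube was near (11.7, 3.9) before and (9.1, 2.8) after, so it travelled √(2.6² + 1.1²) ≈ 2.8 units.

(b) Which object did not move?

the brown cone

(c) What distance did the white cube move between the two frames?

2.1

From (8.5, 2.9) to (9.9, 1.3), the white cube covered √(1.4² + 1.6²) ≈ 2.1 units.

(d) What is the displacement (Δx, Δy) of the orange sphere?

(0.6, 0.9)

The orange sphere was at about (2.5, 1.5) and moved to about (3.1, 2.4).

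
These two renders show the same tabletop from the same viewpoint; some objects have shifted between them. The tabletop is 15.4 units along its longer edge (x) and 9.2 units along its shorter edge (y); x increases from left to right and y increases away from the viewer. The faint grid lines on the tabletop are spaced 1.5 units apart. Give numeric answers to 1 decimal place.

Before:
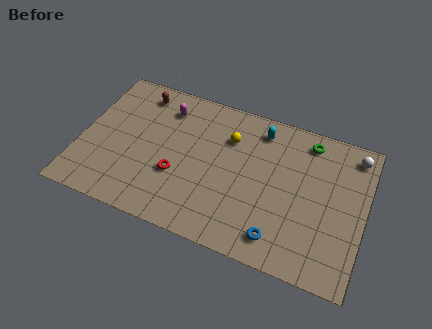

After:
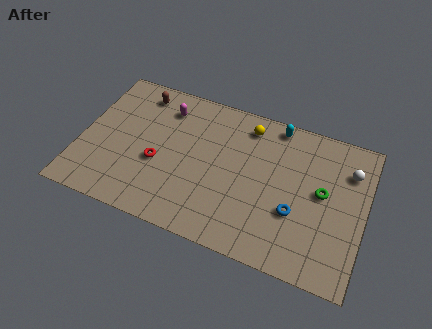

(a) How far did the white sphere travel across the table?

1.1

The white sphere moved from about (14.6, 7.9) to (14.4, 6.8), a distance of √(0.2² + 1.1²) ≈ 1.1.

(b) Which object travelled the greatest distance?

the green torus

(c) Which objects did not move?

the brown capsule and the magenta capsule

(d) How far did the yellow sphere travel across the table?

1.4

From (7.9, 6.6) to (8.8, 7.7), the yellow sphere covered √(0.9² + 1.1²) ≈ 1.4 units.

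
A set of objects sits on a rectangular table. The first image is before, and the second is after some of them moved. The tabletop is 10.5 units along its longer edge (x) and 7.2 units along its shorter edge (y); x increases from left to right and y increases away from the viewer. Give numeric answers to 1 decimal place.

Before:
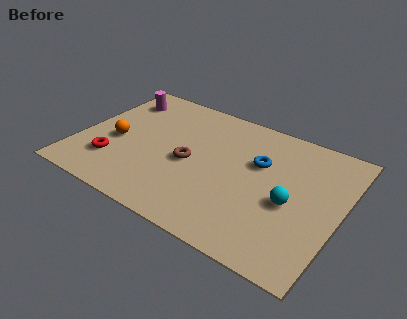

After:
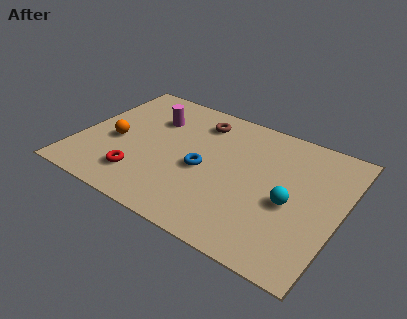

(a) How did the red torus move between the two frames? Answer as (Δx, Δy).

(1.2, -0.3)

The red torus started near (1.6, 1.9) and ended near (2.8, 1.6).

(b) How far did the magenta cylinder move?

1.7

From (1.1, 5.7) to (2.7, 5.1), the magenta cylinder covered √(1.6² + 0.6²) ≈ 1.7 units.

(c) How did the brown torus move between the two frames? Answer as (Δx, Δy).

(0.0, 2.5)

From the two frames, the brown torus sits at roughly (4.5, 3.3) before and (4.5, 5.8) after.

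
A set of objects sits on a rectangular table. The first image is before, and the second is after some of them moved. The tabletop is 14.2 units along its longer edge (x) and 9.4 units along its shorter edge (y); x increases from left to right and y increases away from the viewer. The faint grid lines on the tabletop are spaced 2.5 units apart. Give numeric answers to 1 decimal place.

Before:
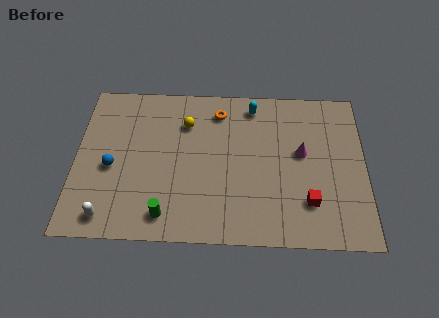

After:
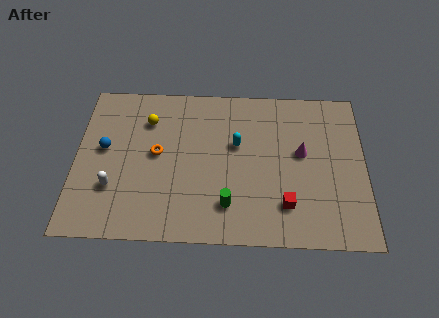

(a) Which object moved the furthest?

the orange torus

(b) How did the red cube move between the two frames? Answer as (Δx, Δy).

(-1.1, -0.2)

From the two frames, the red cube sits at roughly (11.4, 2.4) before and (10.3, 2.2) after.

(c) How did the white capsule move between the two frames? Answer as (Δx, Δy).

(0.2, 1.7)

The white capsule started near (1.7, 1.2) and ended near (1.9, 2.9).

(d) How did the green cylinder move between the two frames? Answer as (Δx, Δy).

(3.0, 0.7)

The green cylinder started near (4.5, 1.4) and ended near (7.5, 2.1).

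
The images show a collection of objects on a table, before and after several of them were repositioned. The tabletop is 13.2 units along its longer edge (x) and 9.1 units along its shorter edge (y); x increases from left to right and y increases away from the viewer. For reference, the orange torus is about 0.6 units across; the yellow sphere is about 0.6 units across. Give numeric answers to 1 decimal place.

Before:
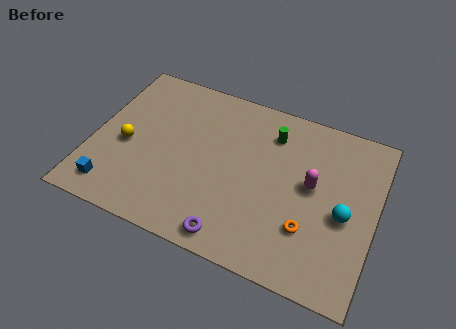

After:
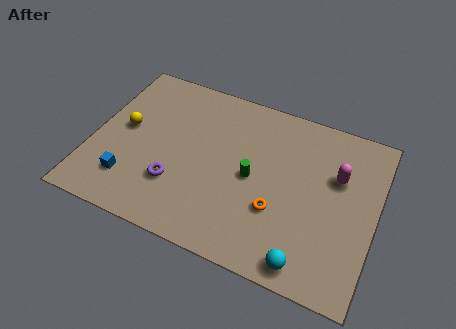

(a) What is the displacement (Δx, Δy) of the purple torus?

(-2.9, 1.7)

From the two frames, the purple torus sits at roughly (7.0, 1.0) before and (4.1, 2.7) after.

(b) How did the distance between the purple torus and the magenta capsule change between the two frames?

+2.8

They were about 5.1 units apart before and 7.9 after — 2.8 units further apart.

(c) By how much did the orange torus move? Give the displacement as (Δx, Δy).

(-1.5, 0.4)

From the two frames, the orange torus sits at roughly (10.3, 2.7) before and (8.8, 3.1) after.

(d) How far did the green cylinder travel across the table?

2.8

From (8.1, 7.1) to (7.5, 4.4), the green cylinder covered √(0.6² + 2.7²) ≈ 2.8 units.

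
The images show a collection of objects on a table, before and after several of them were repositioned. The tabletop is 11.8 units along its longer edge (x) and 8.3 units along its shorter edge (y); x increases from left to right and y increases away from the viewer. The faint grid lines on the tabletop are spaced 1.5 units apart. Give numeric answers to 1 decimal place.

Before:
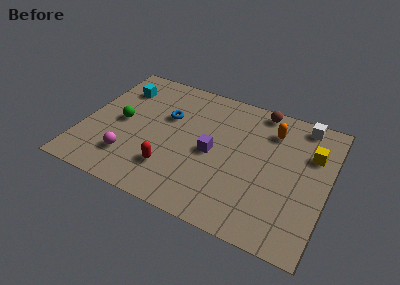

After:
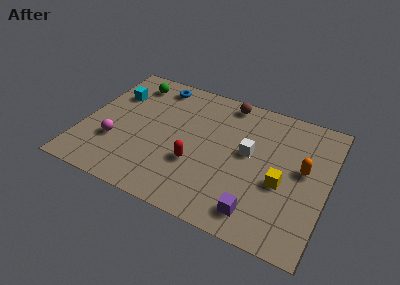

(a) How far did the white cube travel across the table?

3.6

The white cube was near (10.3, 7.4) before and (8.0, 4.6) after, so it travelled √(2.3² + 2.8²) ≈ 3.6 units.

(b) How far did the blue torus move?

2.1

From (3.9, 5.3) to (3.1, 7.2), the blue torus covered √(0.8² + 1.9²) ≈ 2.1 units.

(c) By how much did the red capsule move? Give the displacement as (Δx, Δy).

(1.1, 0.8)

The red capsule was at about (4.5, 2.1) and moved to about (5.6, 2.9).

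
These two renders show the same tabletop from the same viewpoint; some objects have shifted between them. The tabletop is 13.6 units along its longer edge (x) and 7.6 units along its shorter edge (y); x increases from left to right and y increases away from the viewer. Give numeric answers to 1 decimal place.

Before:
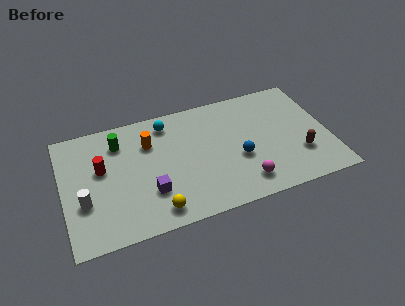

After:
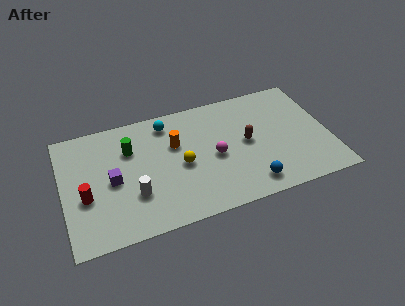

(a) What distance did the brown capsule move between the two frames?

3.1

The brown capsule moved from about (12.0, 2.3) to (9.4, 3.9), a distance of √(2.6² + 1.6²) ≈ 3.1.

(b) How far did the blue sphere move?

1.8

The blue sphere moved from about (8.9, 3.0) to (9.3, 1.2), a distance of √(0.4² + 1.8²) ≈ 1.8.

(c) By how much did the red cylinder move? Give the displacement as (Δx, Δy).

(-0.9, -1.5)

From the two frames, the red cylinder sits at roughly (2.0, 4.5) before and (1.1, 3.0) after.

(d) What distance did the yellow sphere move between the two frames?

2.8

From (4.5, 1.1) to (6.0, 3.5), the yellow sphere covered √(1.5² + 2.4²) ≈ 2.8 units.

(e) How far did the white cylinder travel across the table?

2.5

From (1.0, 2.7) to (3.5, 2.4), the white cylinder covered √(2.5² + 0.3²) ≈ 2.5 units.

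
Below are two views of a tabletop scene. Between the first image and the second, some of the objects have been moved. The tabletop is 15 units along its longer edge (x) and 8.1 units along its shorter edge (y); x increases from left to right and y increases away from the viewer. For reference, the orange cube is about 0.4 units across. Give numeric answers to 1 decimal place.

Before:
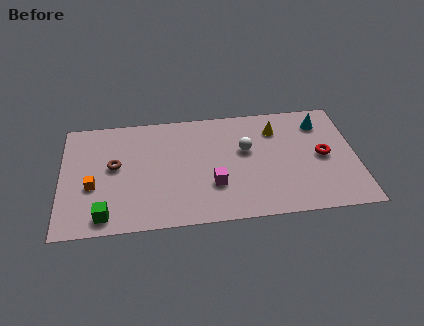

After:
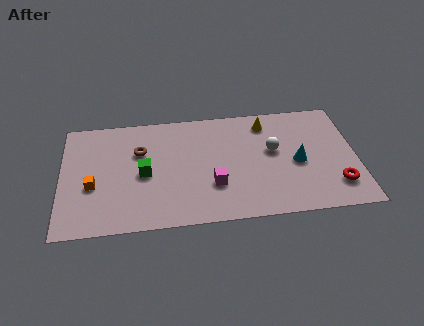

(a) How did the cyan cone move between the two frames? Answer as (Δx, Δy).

(-1.3, -2.7)

The cyan cone was at about (13.3, 6.4) and moved to about (12.0, 3.7).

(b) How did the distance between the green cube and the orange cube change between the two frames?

+0.5

The distance was about 2.2 in the first image and 2.7 in the second, so they moved 0.5 units further apart.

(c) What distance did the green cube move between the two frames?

3.4

The green cube moved from about (2.2, 1.1) to (4.2, 3.8), a distance of √(2.0² + 2.7²) ≈ 3.4.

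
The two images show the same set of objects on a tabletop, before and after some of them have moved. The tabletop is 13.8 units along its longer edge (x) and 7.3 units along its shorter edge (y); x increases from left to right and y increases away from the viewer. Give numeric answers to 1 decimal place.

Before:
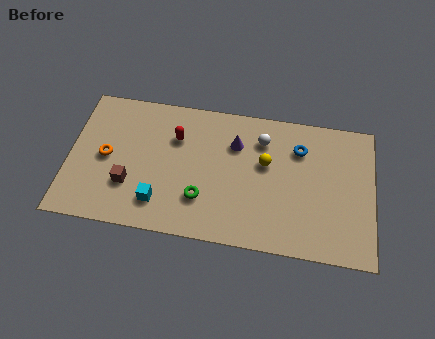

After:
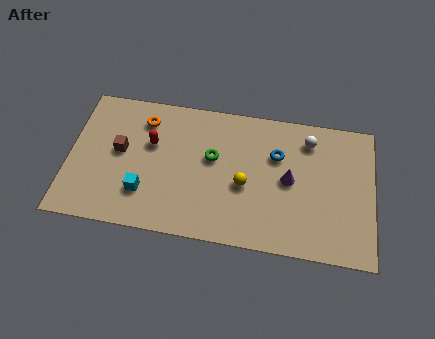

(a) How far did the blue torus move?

1.1

The blue torus moved from about (10.4, 5.4) to (9.4, 4.9), a distance of √(1.0² + 0.5²) ≈ 1.1.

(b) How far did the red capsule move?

1.2

The red capsule was near (4.8, 5.1) before and (3.7, 4.6) after, so it travelled √(1.1² + 0.5²) ≈ 1.2 units.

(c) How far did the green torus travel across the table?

2.2

From (6.1, 2.1) to (6.5, 4.3), the green torus covered √(0.4² + 2.2²) ≈ 2.2 units.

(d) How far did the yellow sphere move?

1.6

The yellow sphere was near (8.9, 4.4) before and (8.0, 3.1) after, so it travelled √(0.9² + 1.3²) ≈ 1.6 units.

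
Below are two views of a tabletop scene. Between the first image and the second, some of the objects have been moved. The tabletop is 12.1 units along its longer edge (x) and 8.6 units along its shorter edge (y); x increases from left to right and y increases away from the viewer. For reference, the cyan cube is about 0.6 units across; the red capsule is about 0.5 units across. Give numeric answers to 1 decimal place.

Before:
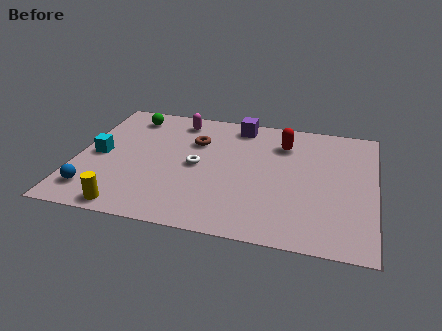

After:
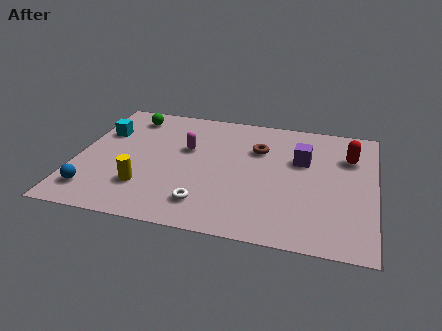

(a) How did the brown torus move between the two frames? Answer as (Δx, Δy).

(2.6, 0.0)

The brown torus started near (4.7, 5.9) and ended near (7.3, 5.9).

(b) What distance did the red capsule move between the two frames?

2.7

From (8.3, 6.5) to (11.0, 6.1), the red capsule covered √(2.7² + 0.4²) ≈ 2.7 units.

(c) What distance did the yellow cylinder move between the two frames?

1.6

The yellow cylinder moved from about (2.4, 0.8) to (2.9, 2.3), a distance of √(0.5² + 1.5²) ≈ 1.6.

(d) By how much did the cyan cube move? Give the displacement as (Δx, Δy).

(0.0, 1.7)

The cyan cube started near (0.9, 4.1) and ended near (0.9, 5.8).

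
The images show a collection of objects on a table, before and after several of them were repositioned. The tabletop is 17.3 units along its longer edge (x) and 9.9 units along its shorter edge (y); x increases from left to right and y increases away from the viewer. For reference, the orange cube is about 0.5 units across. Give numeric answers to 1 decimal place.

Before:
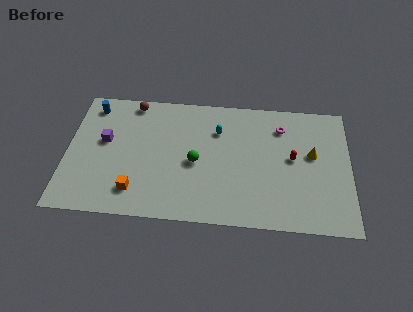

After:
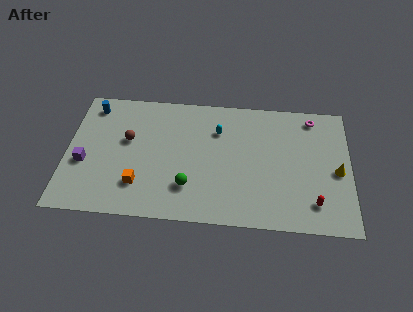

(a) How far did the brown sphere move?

3.0

The brown sphere moved from about (3.9, 8.9) to (3.7, 5.9), a distance of √(0.2² + 3.0²) ≈ 3.0.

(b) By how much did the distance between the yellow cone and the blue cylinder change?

+1.7

They were about 13.9 units apart before and 15.6 after — 1.7 units further apart.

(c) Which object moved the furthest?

the red capsule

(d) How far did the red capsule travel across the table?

3.5

From (13.8, 5.3) to (15.1, 2.0), the red capsule covered √(1.3² + 3.3²) ≈ 3.5 units.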